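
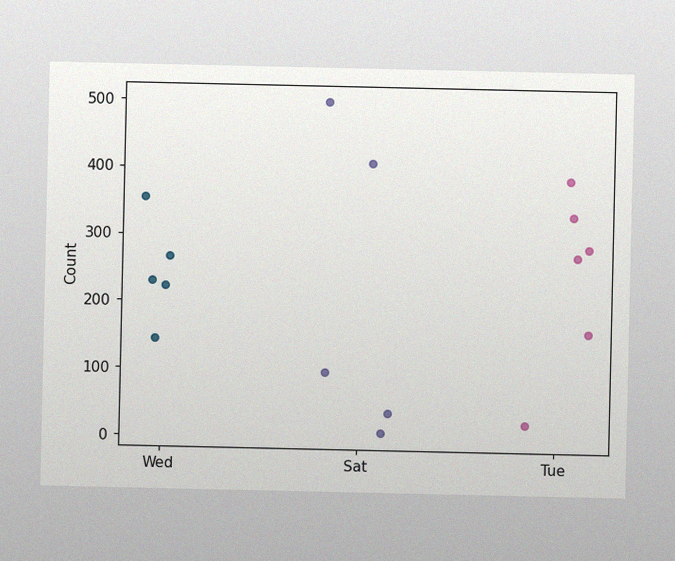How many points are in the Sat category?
5

The image has some photo noise and uneven lighting. Counting the markers in the Sat column gives 5.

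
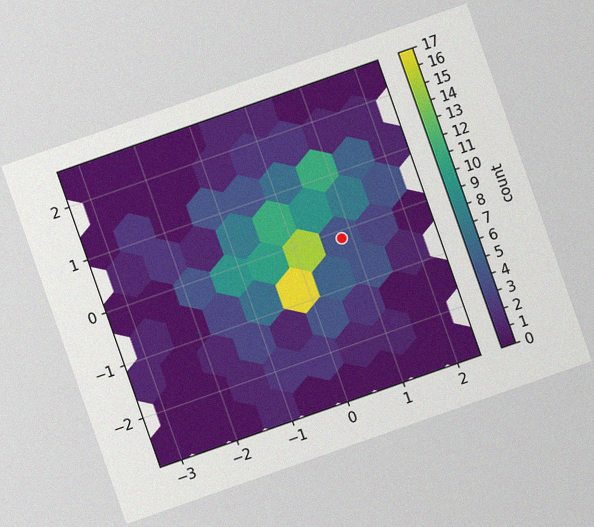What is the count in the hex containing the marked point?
4

The chart is tilted about 19° counter-clockwise, with some photo noise. The marked hex reads 4 on the colorbar.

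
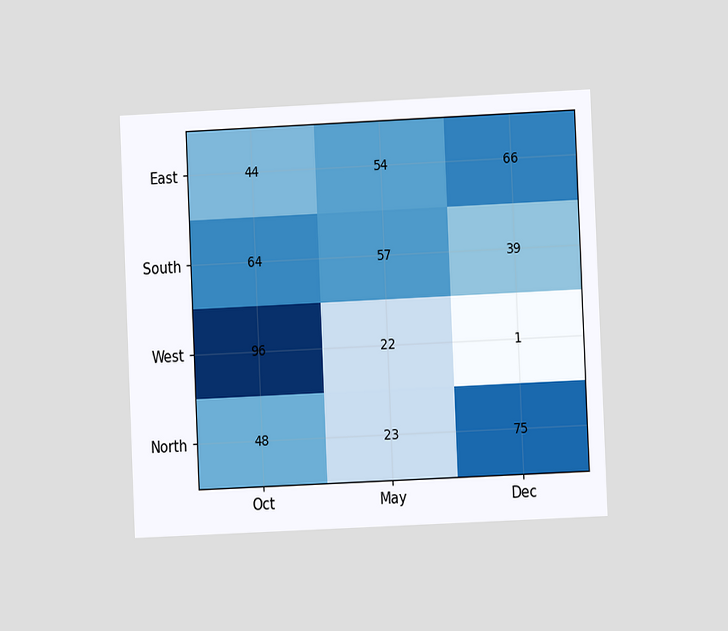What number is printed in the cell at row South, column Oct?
The chart is tilted about 3° counter-clockwise and viewed at a slight angle. The (South, Oct) cell reads 64.

64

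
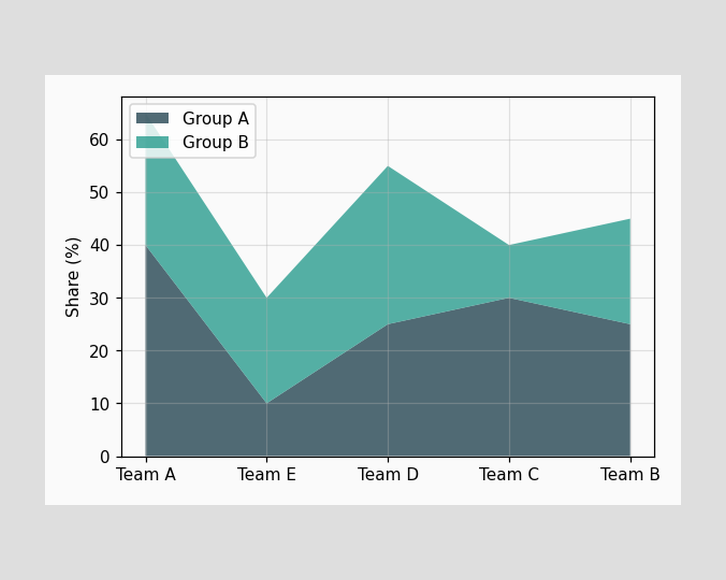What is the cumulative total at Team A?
The stacked total at Team A reaches 65%.

65%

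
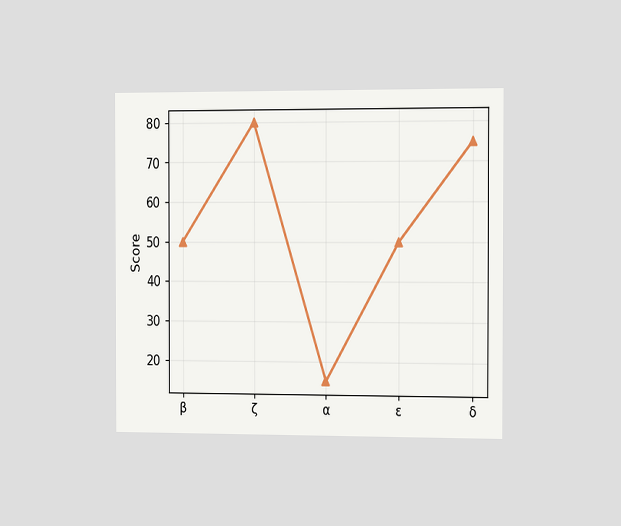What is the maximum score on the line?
80

The chart is viewed slightly from the right. The highest point is at ζ, and reading across to the y-axis gives 80.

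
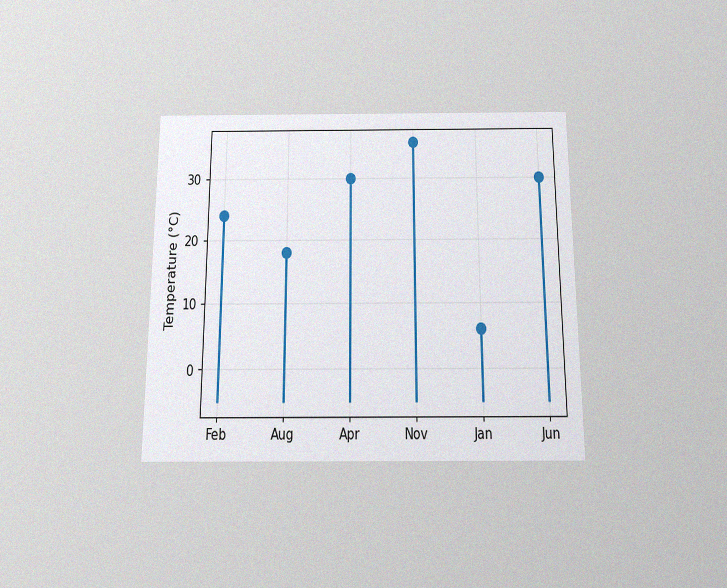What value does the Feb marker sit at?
The chart is viewed slightly from below, with some photo noise. The Feb marker sits at 24°C.

24°C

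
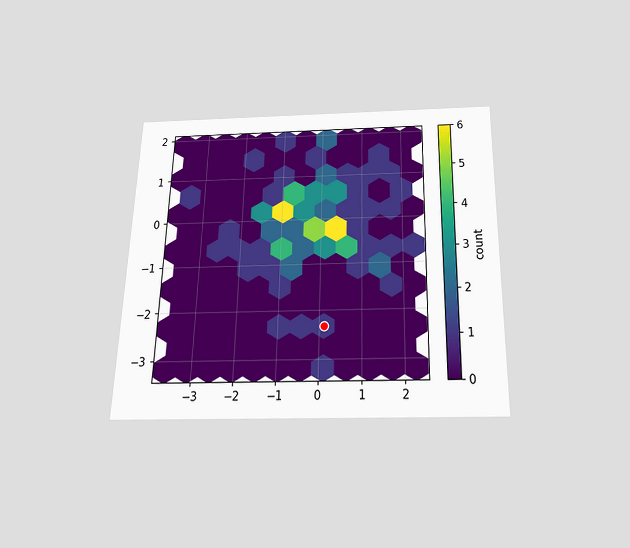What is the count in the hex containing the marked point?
The chart is viewed slightly from below. The marked hex reads 1 on the colorbar.

1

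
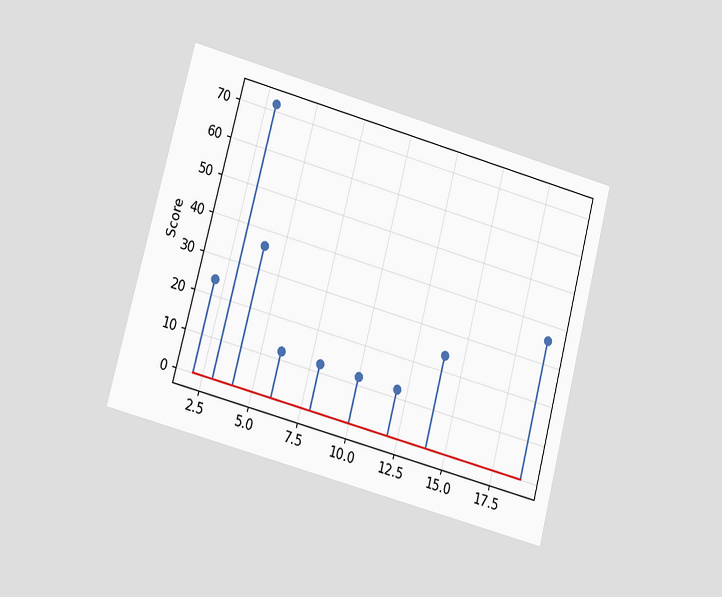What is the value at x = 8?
12

The chart is tilted about 15° clockwise and viewed at a slight angle. The stem at x=8 reaches 12.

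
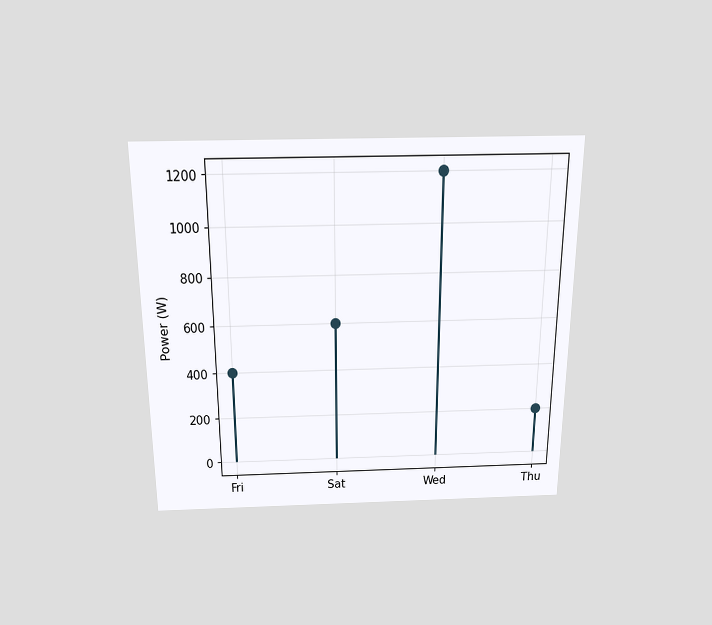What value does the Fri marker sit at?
400W

The chart is viewed slightly from above. The Fri marker sits at 400W.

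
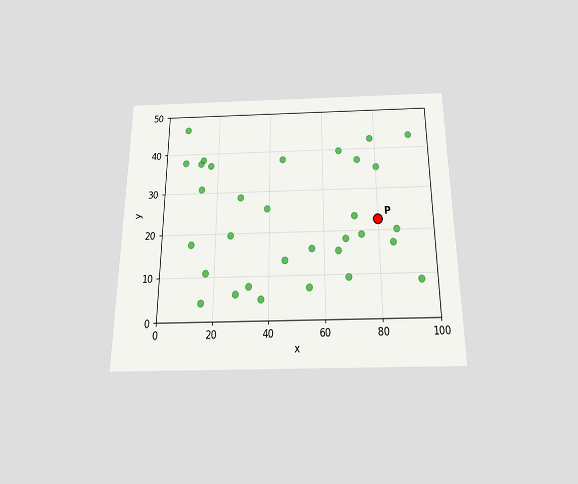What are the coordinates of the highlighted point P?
The chart is viewed slightly from below. Following the gridlines from P to each axis, P sits at (80, 22.5).

(80, 22.5)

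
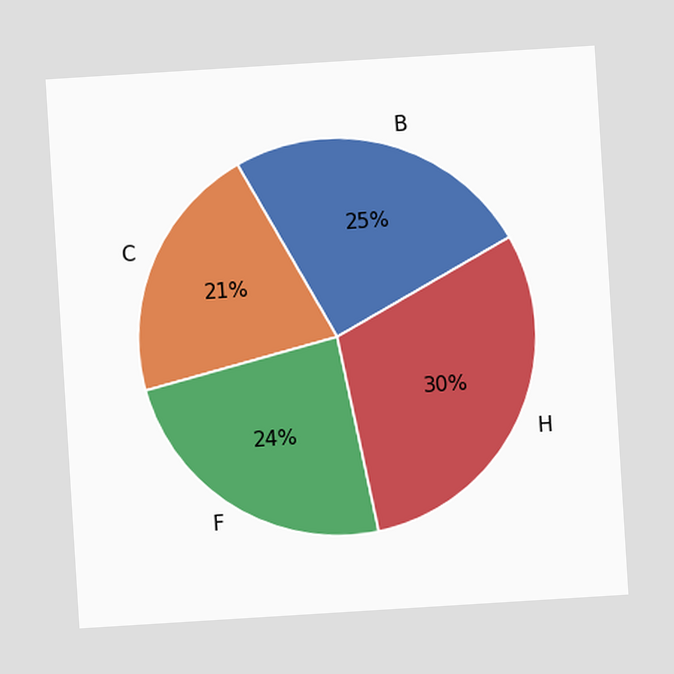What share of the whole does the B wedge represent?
The chart is tilted about 4° counter-clockwise. The B slice takes up 25% of the pie.

25%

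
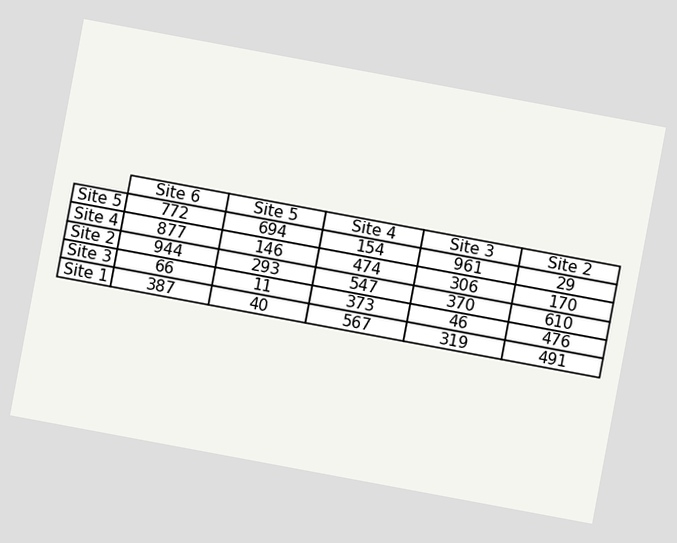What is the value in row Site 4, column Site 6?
877

The chart is tilted about 11° clockwise. The (Site 4, Site 6) cell reads 877.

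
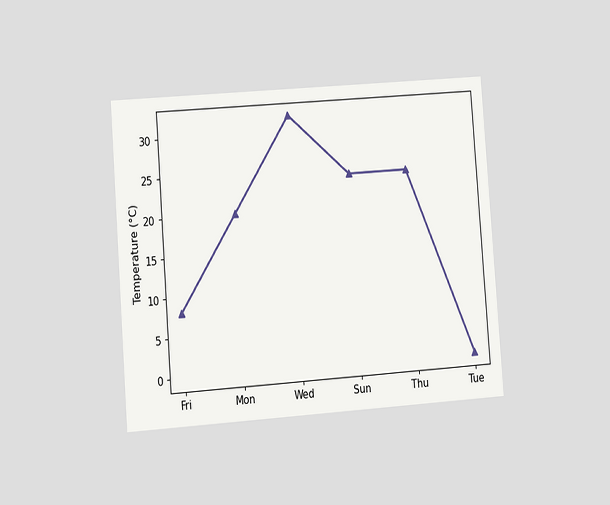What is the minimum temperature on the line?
The chart is tilted about 4° counter-clockwise and viewed at a slight angle. The lowest point is at Tue, and reading across to the y-axis gives 0°C.

0°C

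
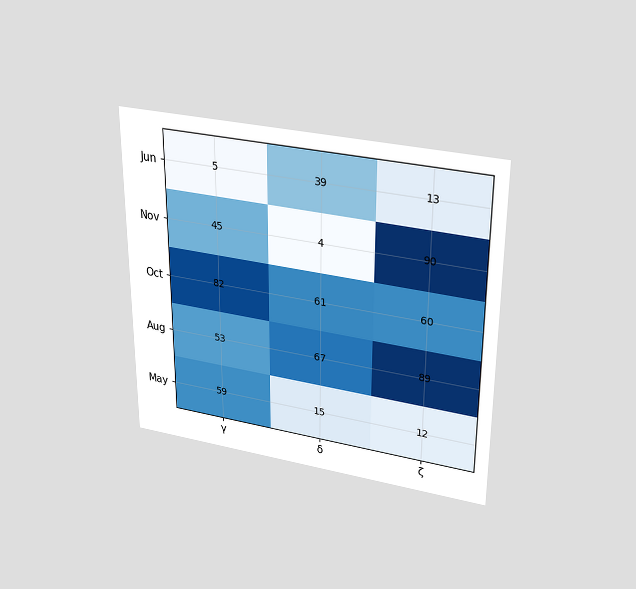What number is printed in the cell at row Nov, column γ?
The chart is viewed slightly from above. The (Nov, γ) cell reads 45.

45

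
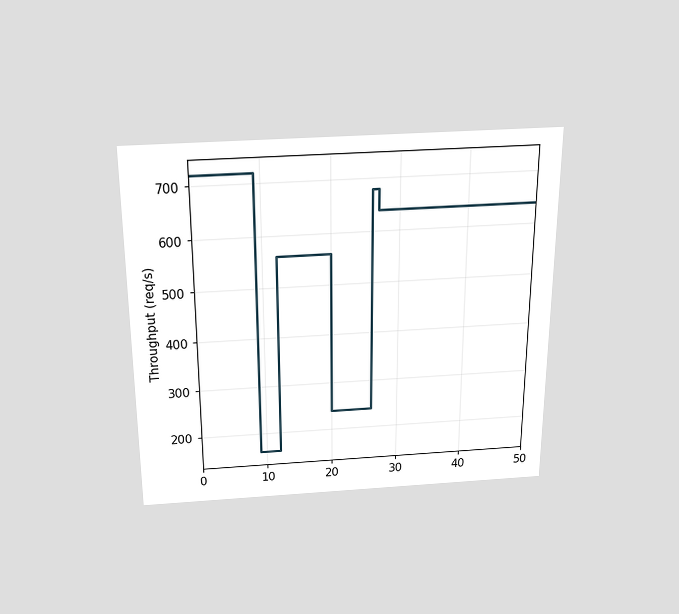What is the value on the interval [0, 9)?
The chart is viewed slightly from above. On [0, 9) the step sits at 720req/s.

720req/s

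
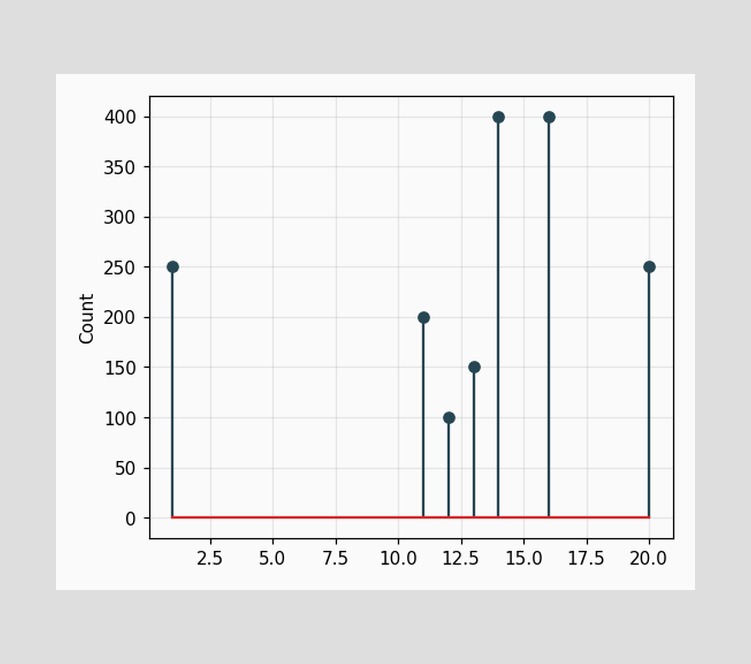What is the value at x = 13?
The stem at x=13 reaches 150.

150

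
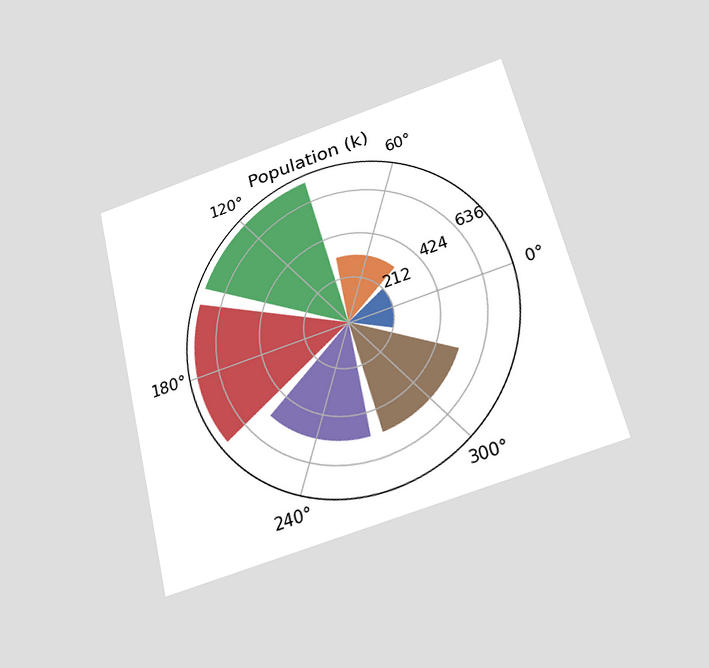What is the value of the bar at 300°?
The chart is tilted about 14° counter-clockwise and viewed slightly from below. The bar at 300° reaches 530k on the radial axis.

530k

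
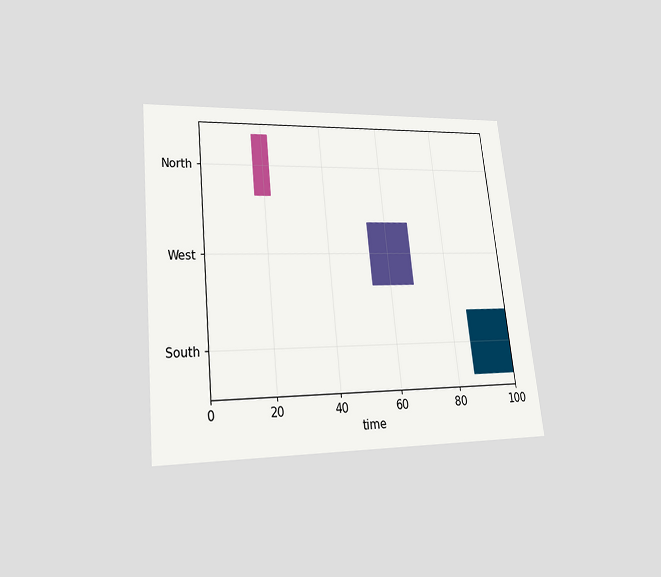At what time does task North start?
17

The chart is tilted about 6° counter-clockwise and viewed at a slight angle. The North bar begins at t=17.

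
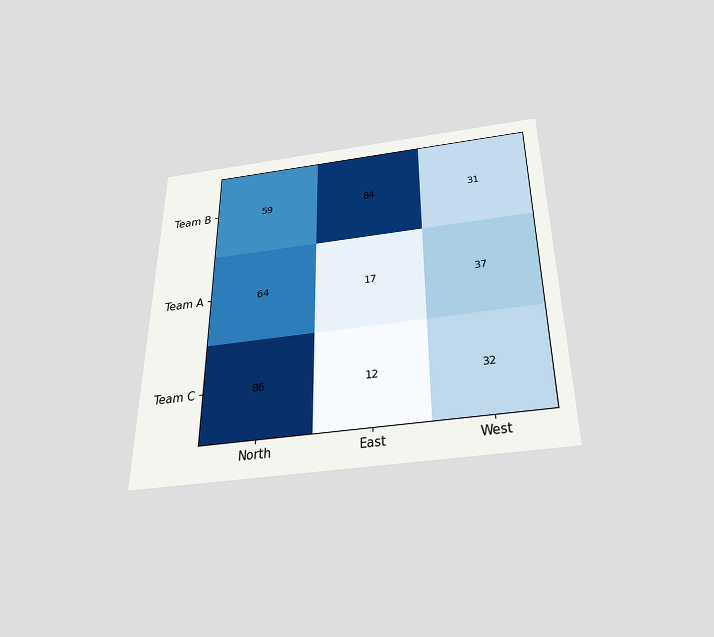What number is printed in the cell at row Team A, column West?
37

The chart is viewed slightly from below. The (Team A, West) cell reads 37.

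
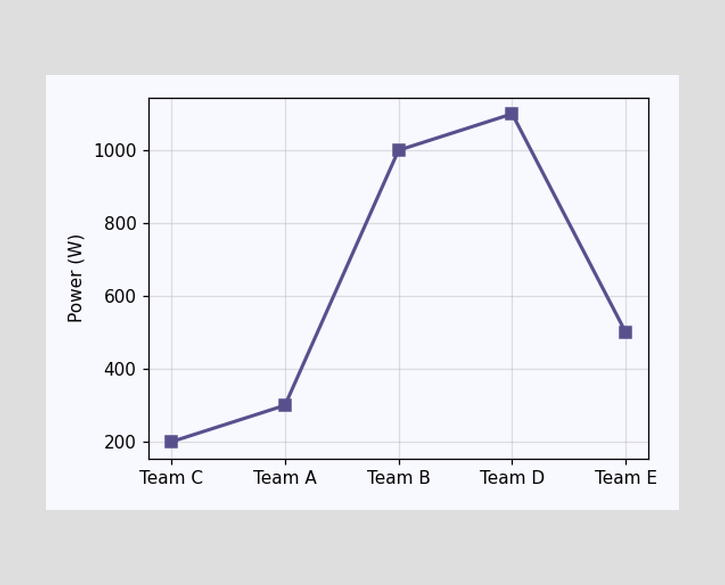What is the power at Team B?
1000W

At Team B, the line is at 1000W.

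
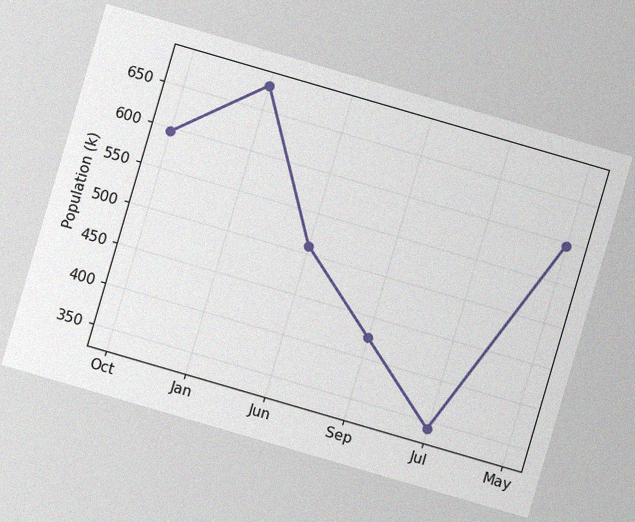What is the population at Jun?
The chart is tilted about 16° clockwise, with some photo noise. At Jun, the line is at 510k.

510k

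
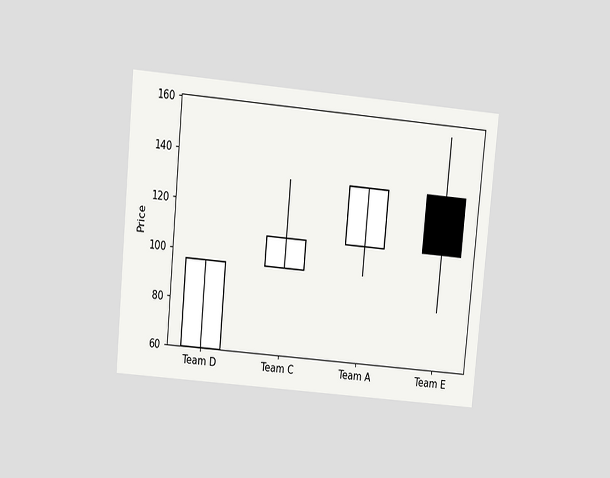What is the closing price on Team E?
The chart is tilted about 5° clockwise and viewed slightly from above. The Team E candle closes at 108.

108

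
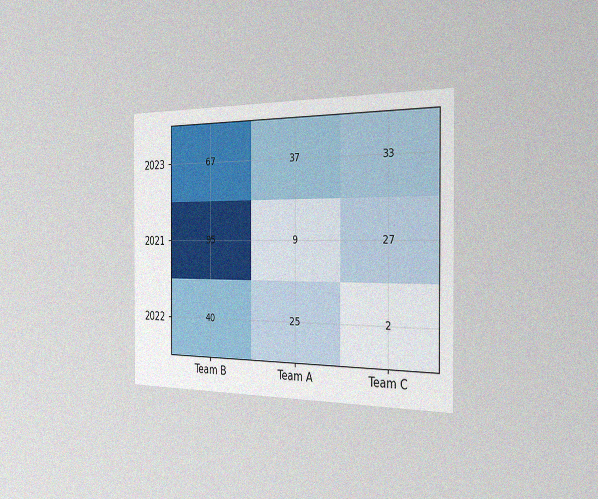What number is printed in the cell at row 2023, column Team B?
67

The chart is viewed slightly from the right, with some photo noise. The (2023, Team B) cell reads 67.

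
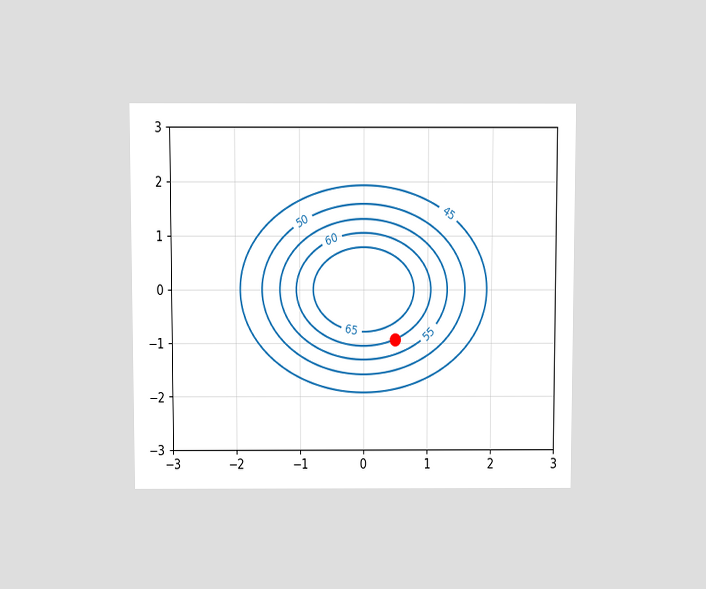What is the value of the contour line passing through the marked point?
The chart is viewed slightly from above. The marked point sits on the contour labelled 60.

60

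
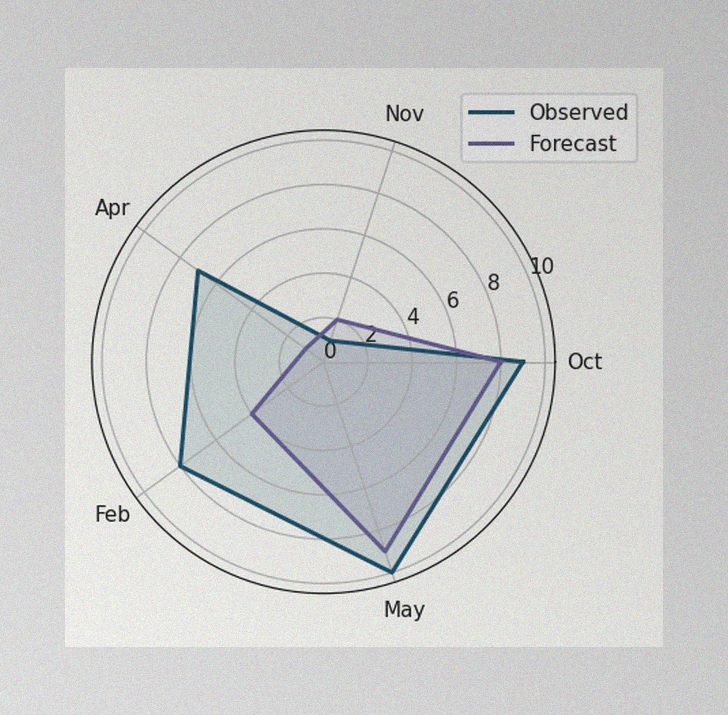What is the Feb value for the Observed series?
The image has some photo noise and uneven lighting. On the Feb axis, Observed reaches 8.

8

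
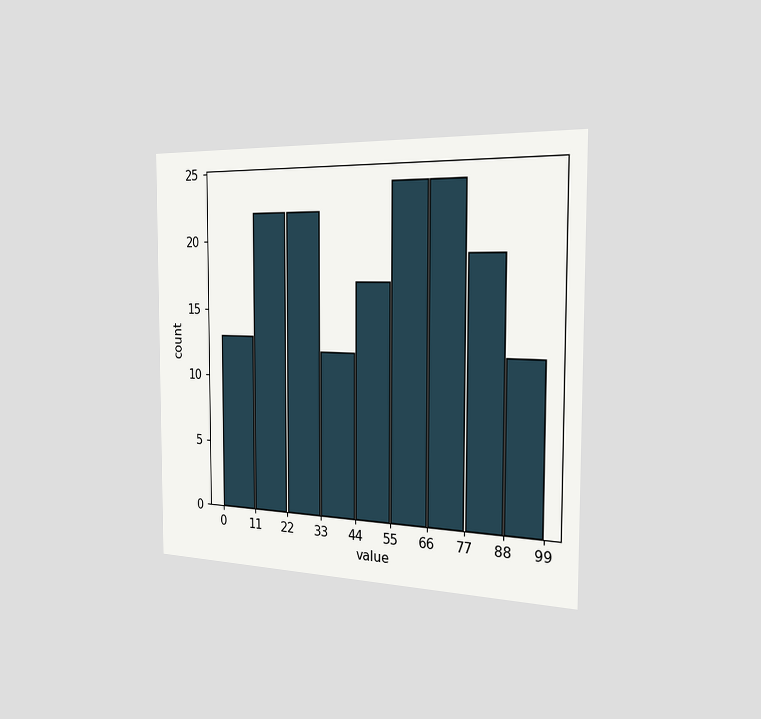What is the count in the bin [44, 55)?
The chart is viewed slightly from the right. The [44, 55) bin has height 17.

17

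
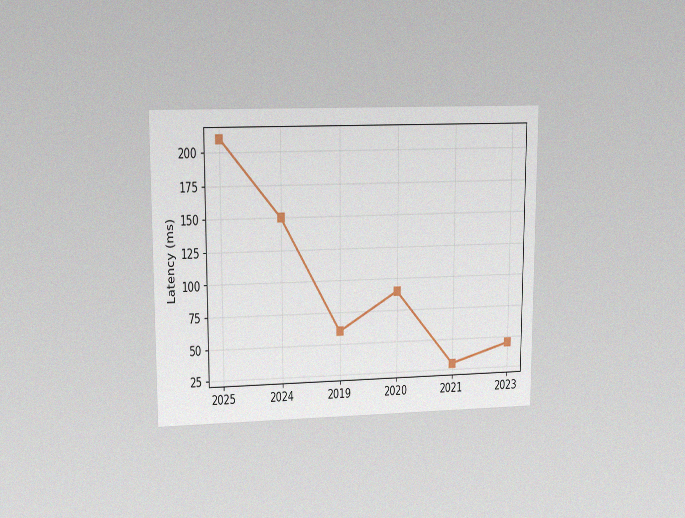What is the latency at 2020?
90ms

The chart is viewed at a slight angle, with some photo noise. At 2020, the line is at 90ms.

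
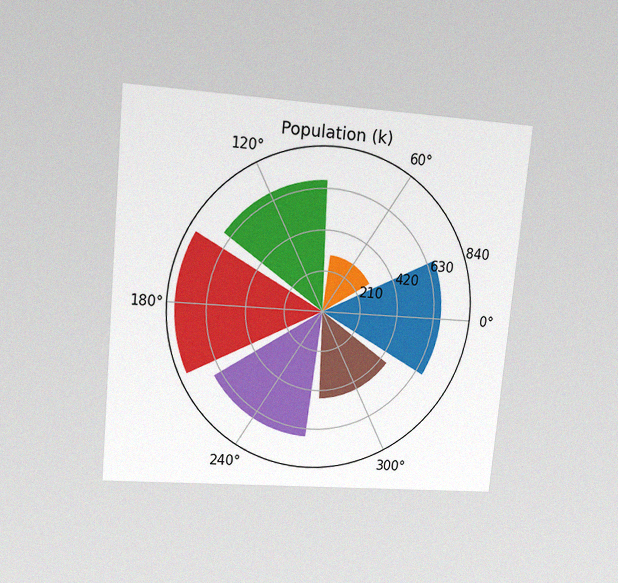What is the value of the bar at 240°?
The chart is tilted about 5° clockwise and viewed at a slight angle, with some photo noise. The bar at 240° reaches 672k on the radial axis.

672k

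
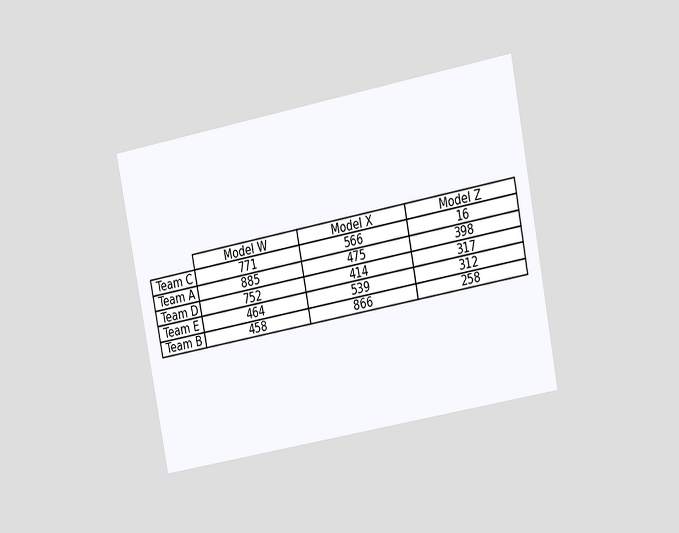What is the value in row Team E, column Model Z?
312

The chart is tilted about 11° counter-clockwise and viewed at a slight angle. The (Team E, Model Z) cell reads 312.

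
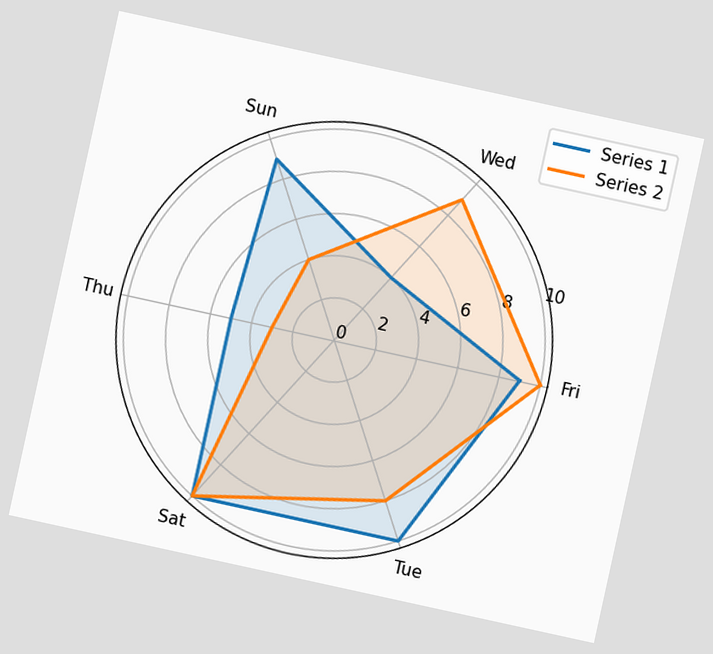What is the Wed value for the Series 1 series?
The chart is tilted about 12° clockwise. On the Wed axis, Series 1 reaches 4.

4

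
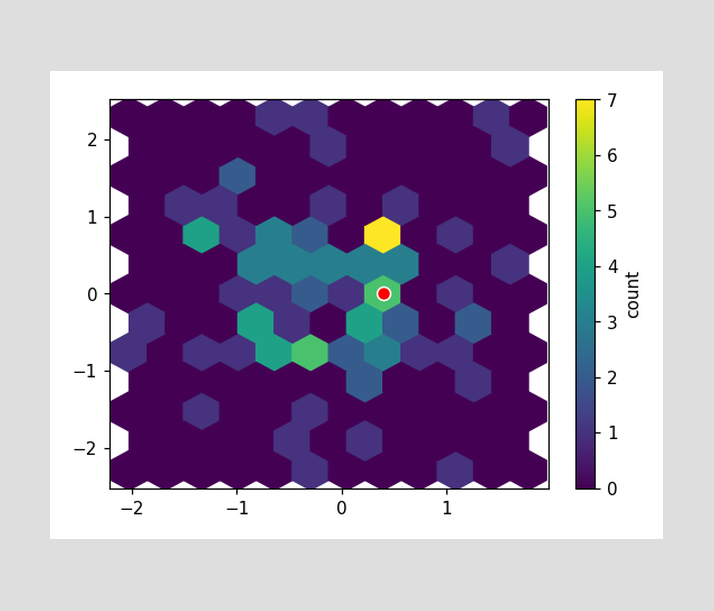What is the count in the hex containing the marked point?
5

The marked hex reads 5 on the colorbar.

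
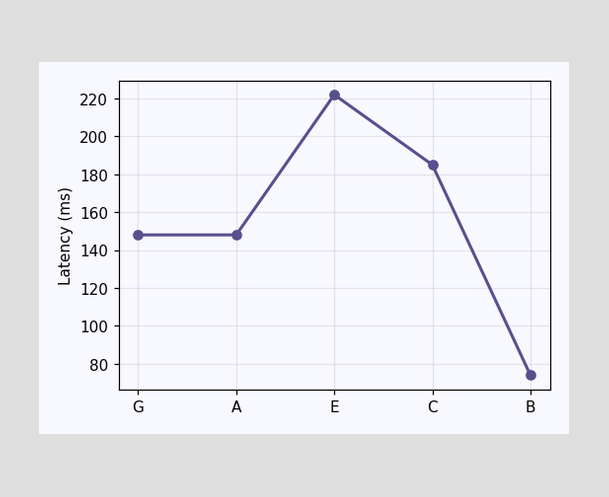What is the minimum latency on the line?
The lowest point is at B, and reading across to the y-axis gives 74ms.

74ms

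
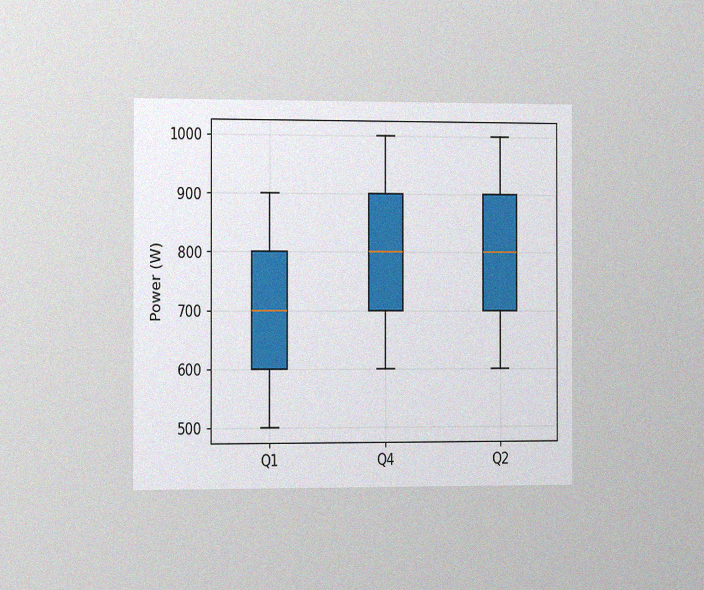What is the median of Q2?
800W

The chart is viewed slightly from the left, with some photo noise. The median line in the Q2 box sits at 800W.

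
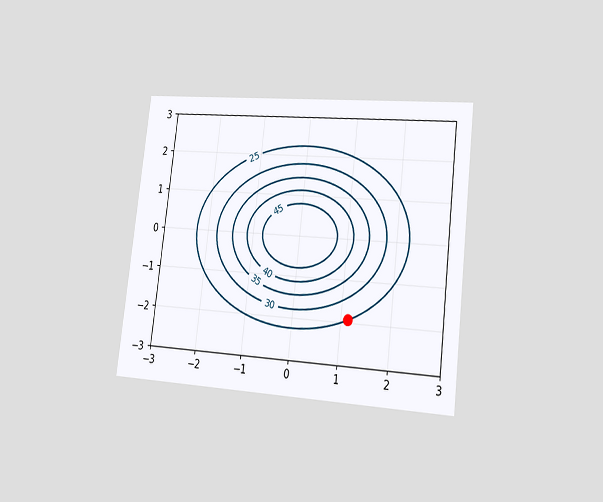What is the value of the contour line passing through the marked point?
The chart is tilted about 7° clockwise and viewed slightly from the right. The marked point sits on the contour labelled 25.

25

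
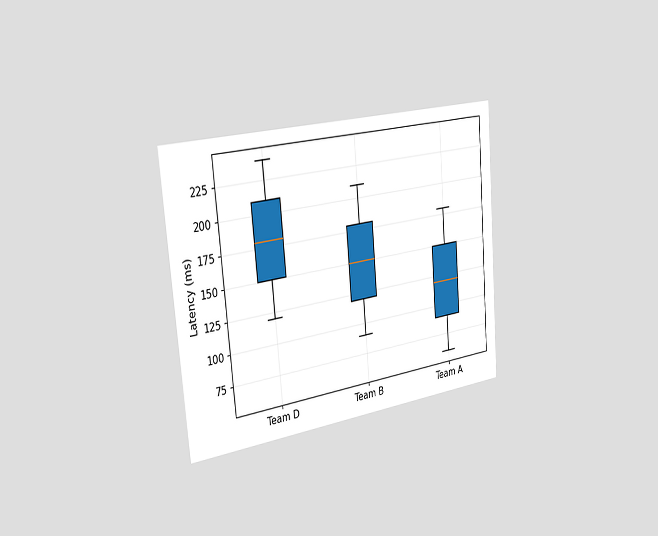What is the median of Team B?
The chart is tilted about 5° counter-clockwise and viewed slightly from the left. The median line in the Team B box sits at 150ms.

150ms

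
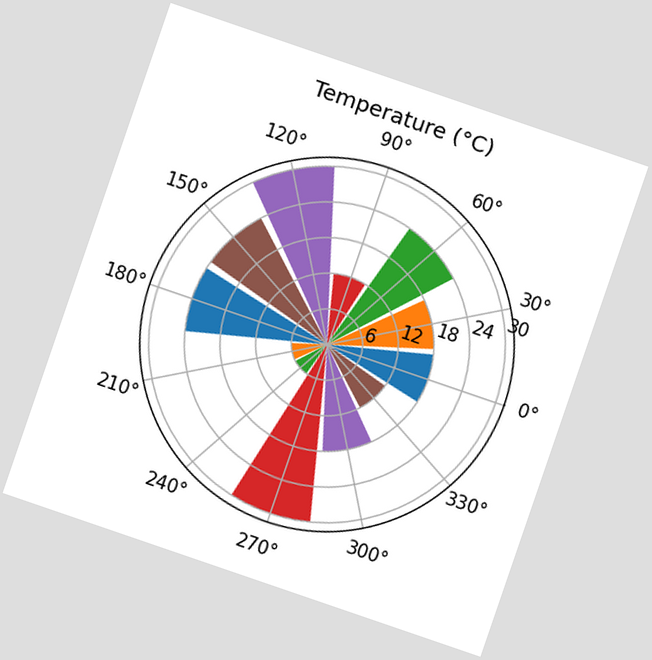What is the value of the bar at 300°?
18°C

The chart is tilted about 19° clockwise. The bar at 300° reaches 18°C on the radial axis.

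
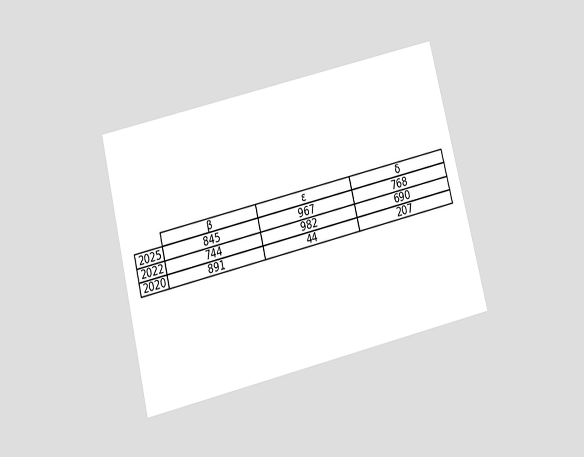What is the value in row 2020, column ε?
44

The chart is tilted about 13° counter-clockwise and viewed slightly from below. The (2020, ε) cell reads 44.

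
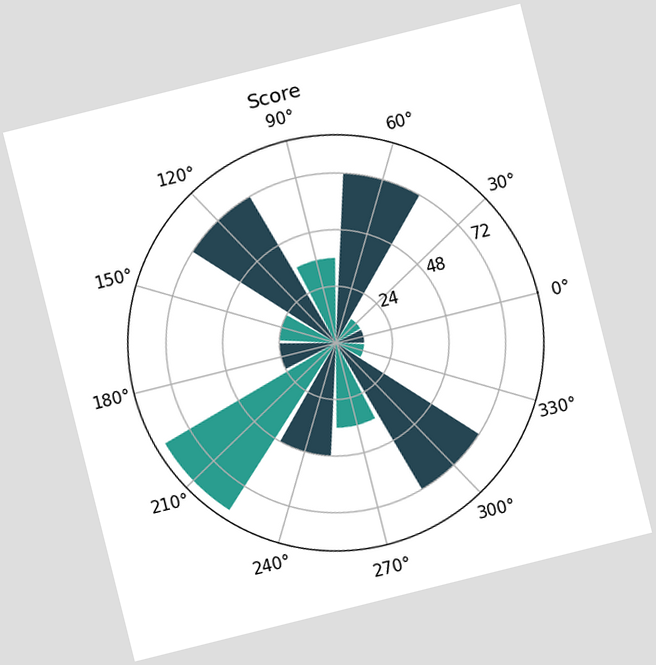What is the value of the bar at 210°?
84

The chart is tilted about 14° counter-clockwise. The bar at 210° reaches 84 on the radial axis.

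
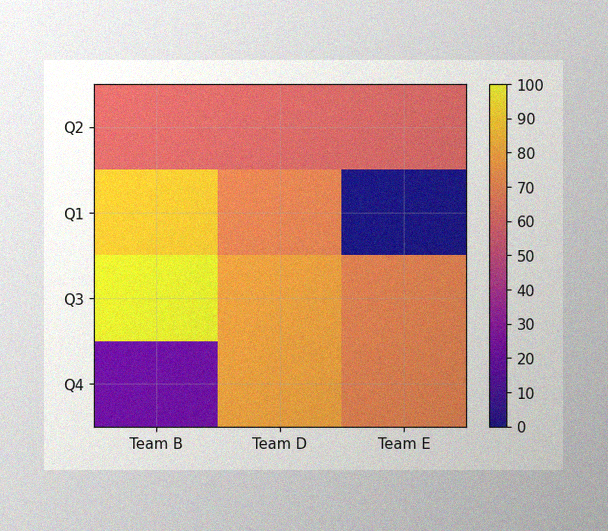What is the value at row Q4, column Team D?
80

The image has some photo noise and uneven lighting. Matching cell (Q4, Team D) against the colorbar gives 80.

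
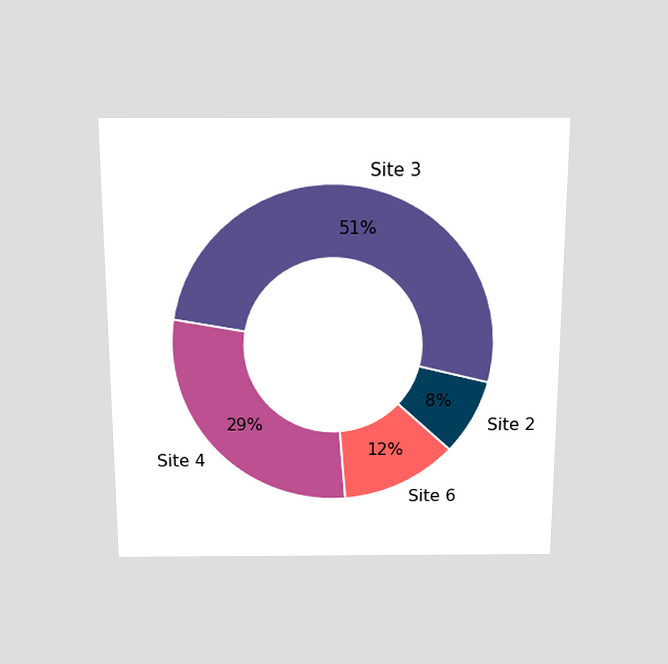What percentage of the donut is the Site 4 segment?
The chart is viewed slightly from above. The Site 4 segment takes up 29% of the ring.

29%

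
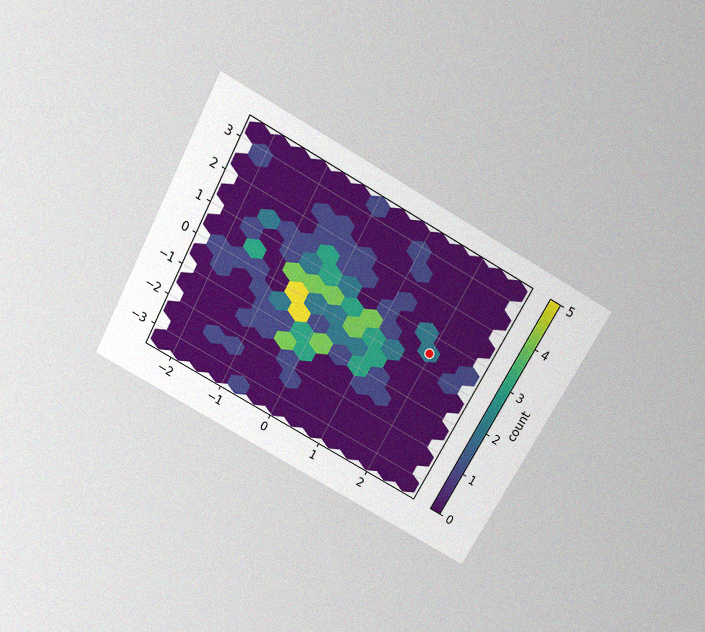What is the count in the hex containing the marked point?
The chart is tilted about 28° clockwise and viewed slightly from above, with some photo noise. The marked hex reads 2 on the colorbar.

2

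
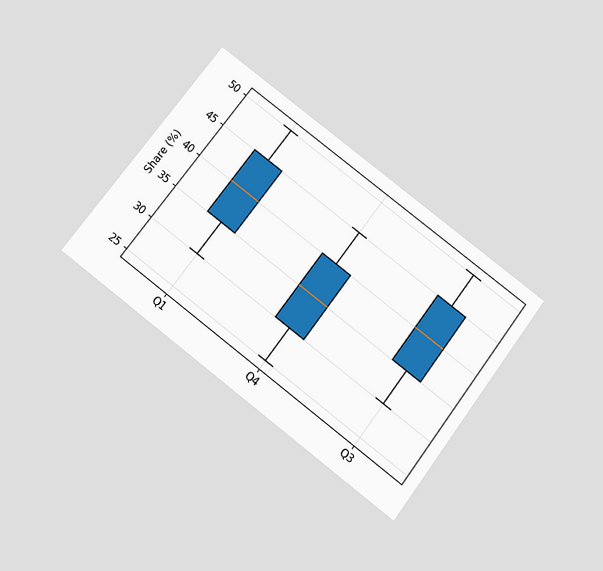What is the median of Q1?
The chart is tilted about 37° clockwise and viewed slightly from below. The median line in the Q1 box sits at 40%.

40%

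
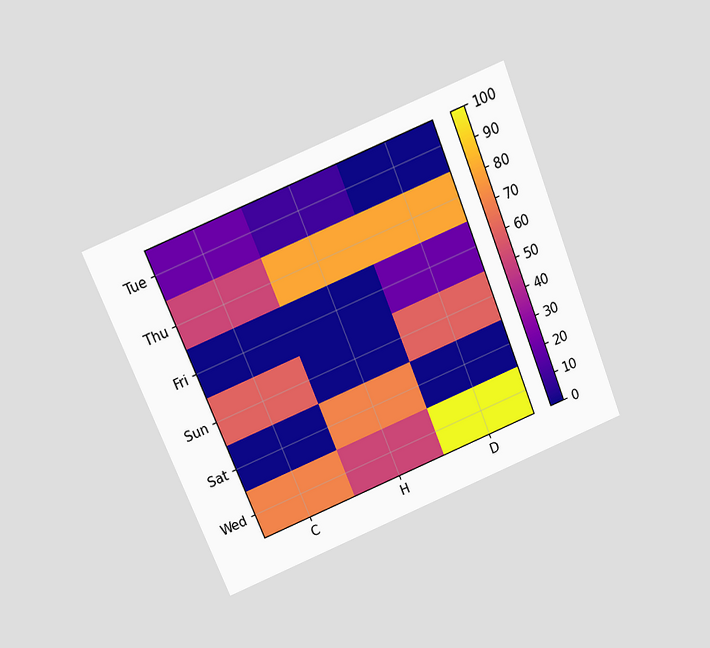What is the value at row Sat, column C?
0

The chart is tilted about 22° counter-clockwise and viewed slightly from above. Matching cell (Sat, C) against the colorbar gives 0.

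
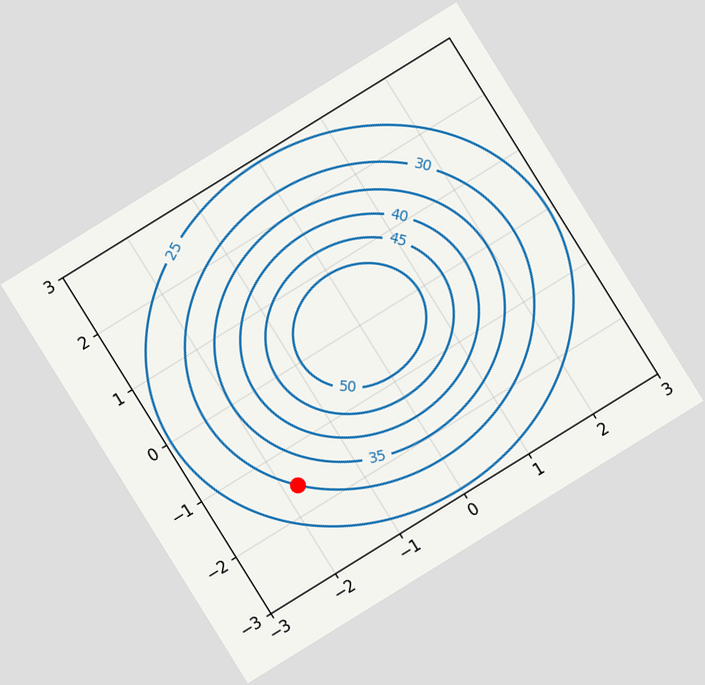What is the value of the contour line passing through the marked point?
The chart is tilted about 32° counter-clockwise. The marked point sits on the contour labelled 30.

30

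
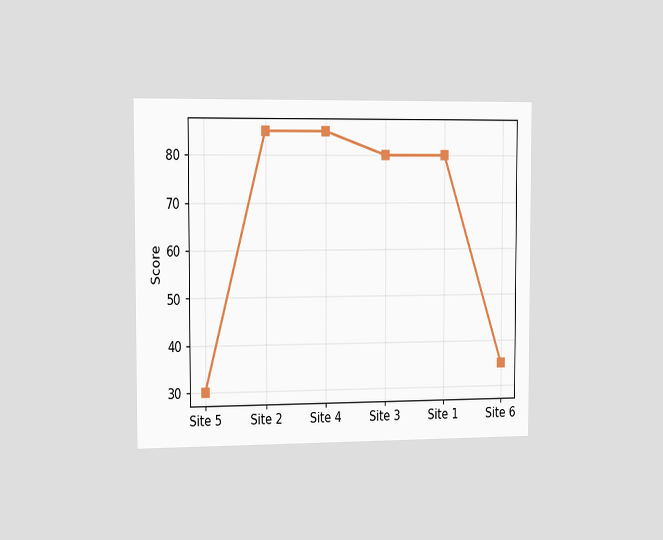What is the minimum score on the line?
The chart is viewed slightly from the left. The lowest point is at Site 5, and reading across to the y-axis gives 30.

30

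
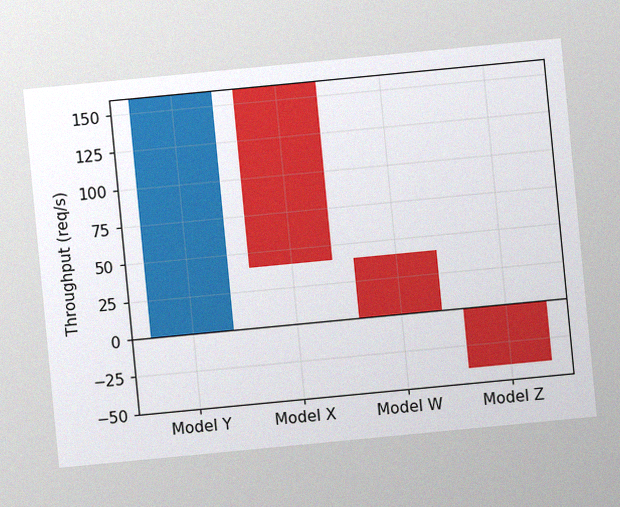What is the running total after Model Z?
-40req/s

The chart is tilted about 5° counter-clockwise, with some photo noise. After Model Z the running total reaches -40req/s.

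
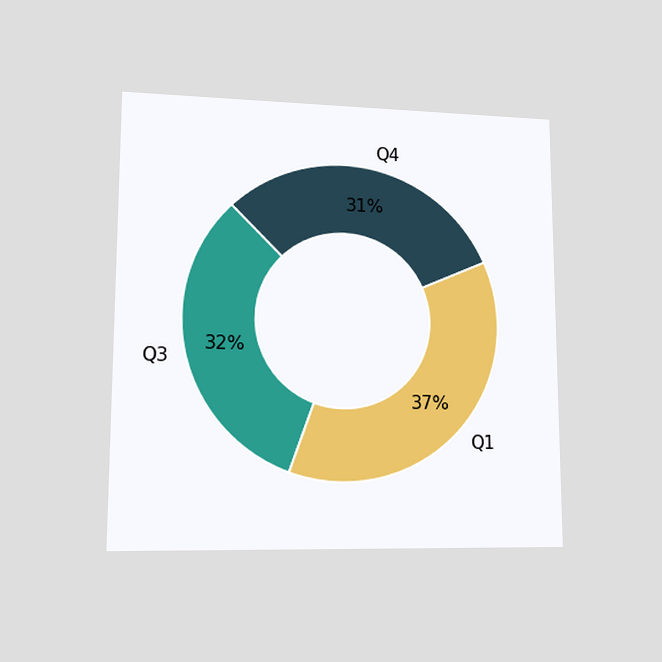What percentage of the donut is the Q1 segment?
37%

The chart is viewed at a slight angle. The Q1 segment takes up 37% of the ring.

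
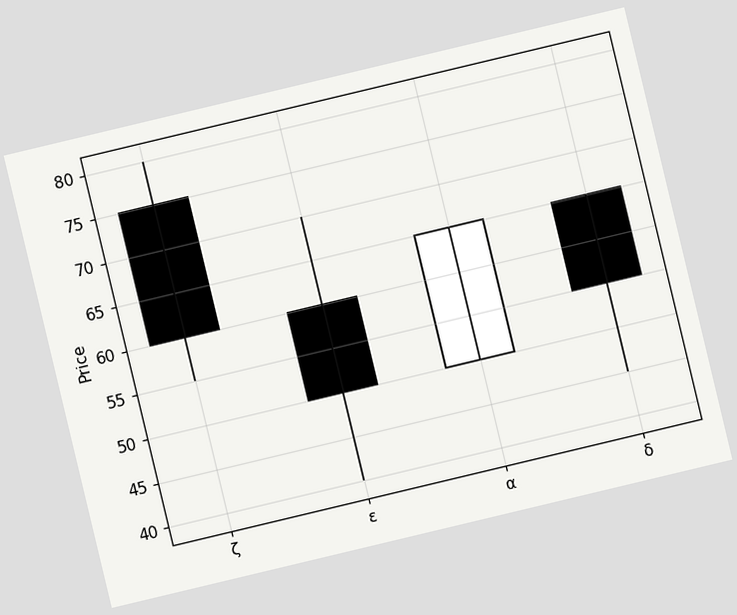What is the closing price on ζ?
60

The chart is tilted about 13° counter-clockwise. The ζ candle closes at 60.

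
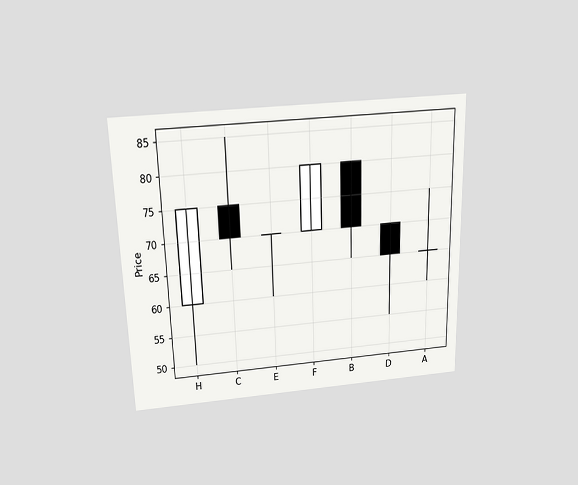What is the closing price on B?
70

The chart is viewed slightly from above. The B candle closes at 70.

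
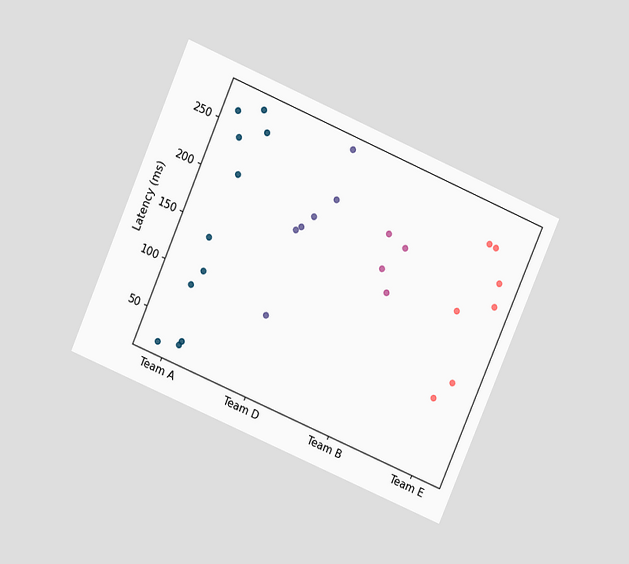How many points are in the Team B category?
4

The chart is tilted about 23° clockwise and viewed at a slight angle. Counting the markers in the Team B column gives 4.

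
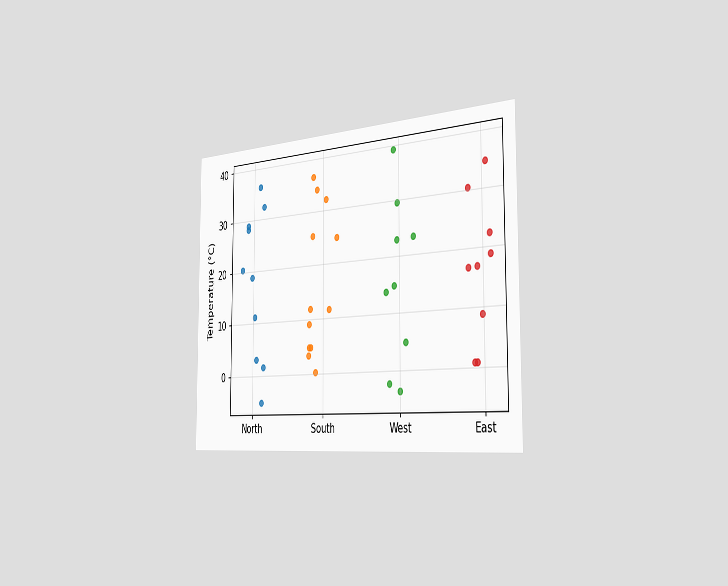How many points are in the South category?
The chart is viewed slightly from the right. Counting the markers in the South column gives 12.

12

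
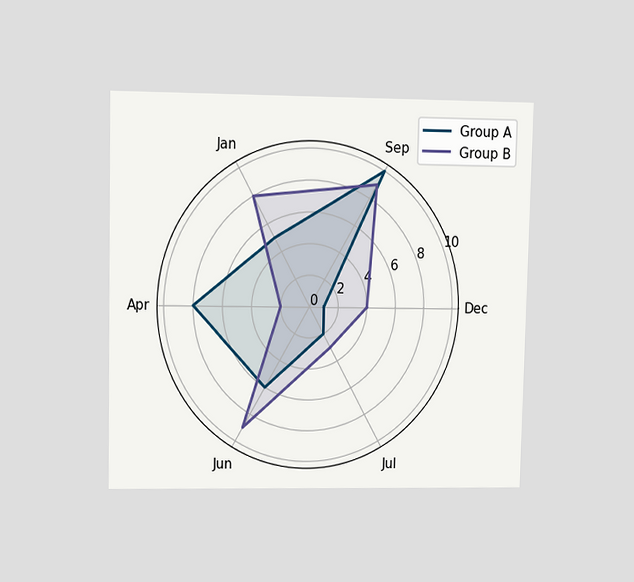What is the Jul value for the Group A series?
2

The chart is viewed at a slight angle. On the Jul axis, Group A reaches 2.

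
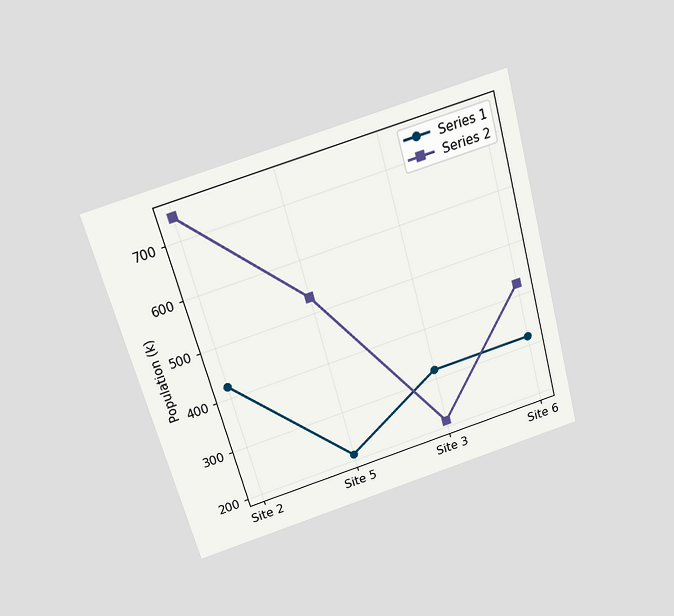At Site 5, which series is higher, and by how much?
Series 2, by 318k

The chart is tilted about 16° counter-clockwise and viewed slightly from above. At Site 5, Series 2 sits above the other line by 318k.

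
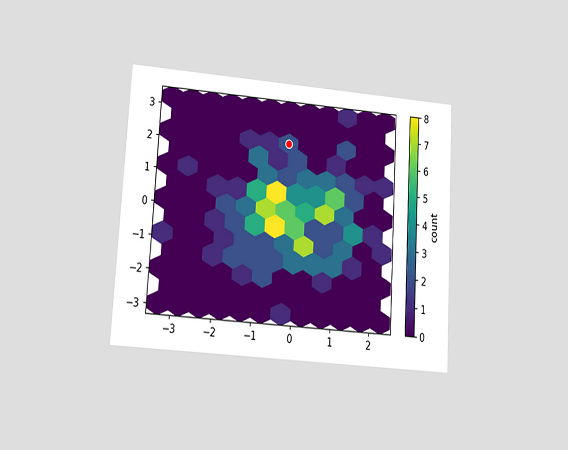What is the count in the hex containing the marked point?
2

The chart is tilted about 3° clockwise and viewed at a slight angle. The marked hex reads 2 on the colorbar.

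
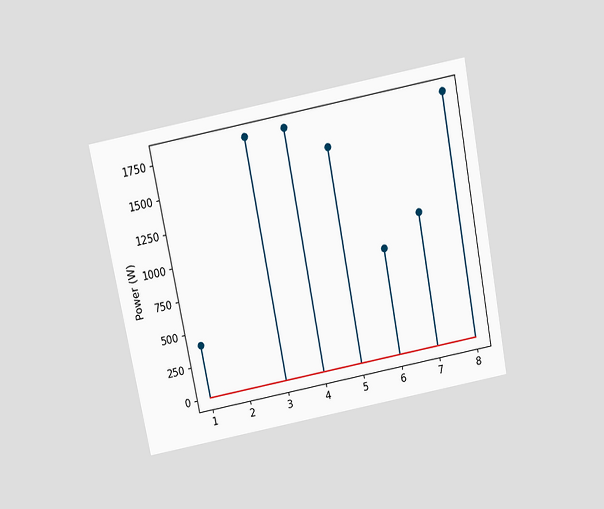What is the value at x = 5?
1600W

The chart is tilted about 11° counter-clockwise and viewed slightly from above. The stem at x=5 reaches 1600W.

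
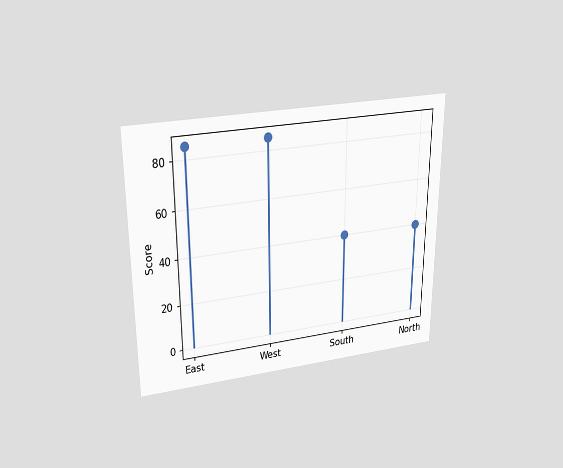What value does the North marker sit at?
The chart is viewed slightly from above. The North marker sits at 40.

40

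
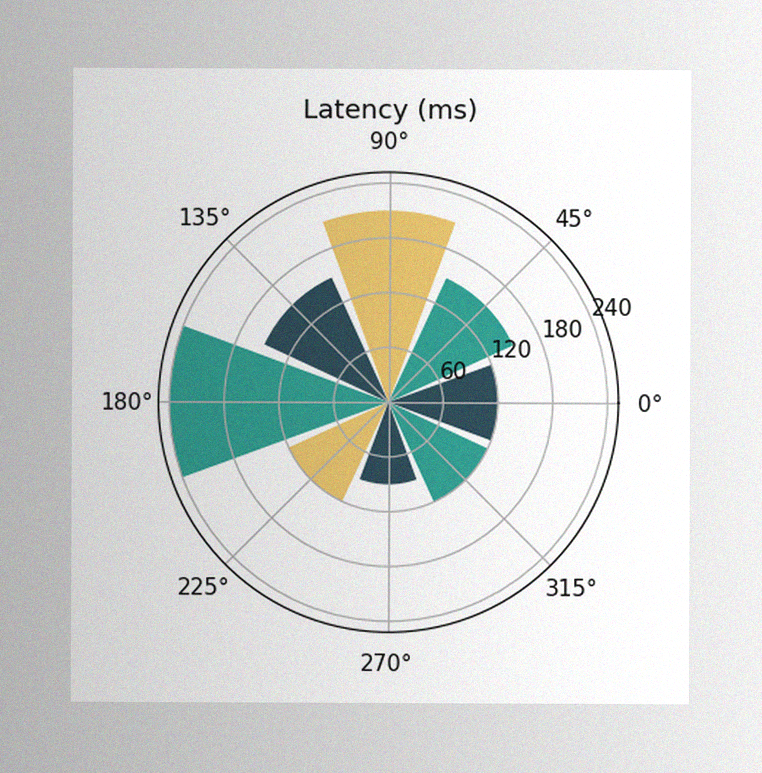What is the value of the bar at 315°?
The image has some photo noise and uneven lighting. The bar at 315° reaches 120ms on the radial axis.

120ms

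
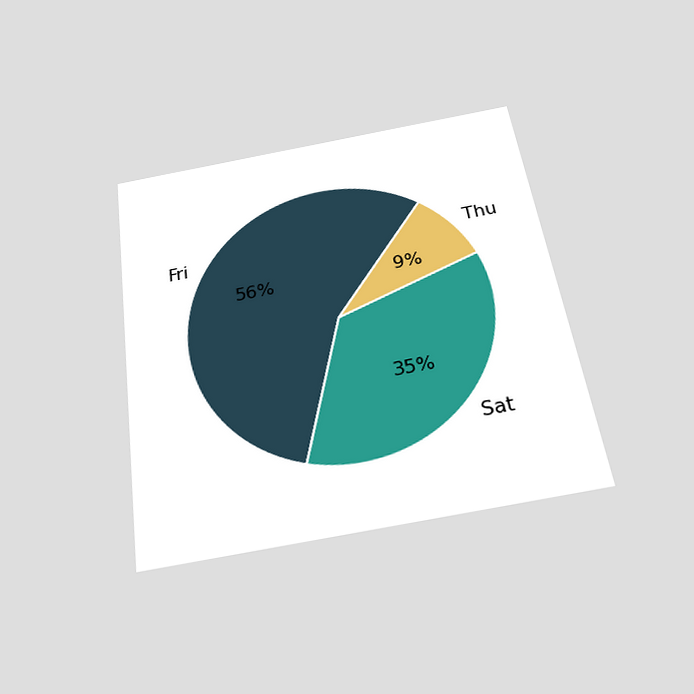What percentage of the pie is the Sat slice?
35%

The chart is tilted about 8° counter-clockwise and viewed slightly from below. The Sat slice takes up 35% of the pie.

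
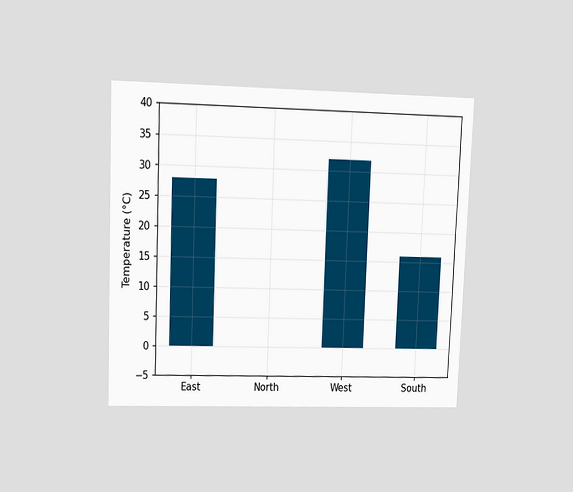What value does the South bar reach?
16°C

The chart is tilted about 2° clockwise and viewed at a slight angle. Reading along the chart's y-axis, the South bar reaches 16°C.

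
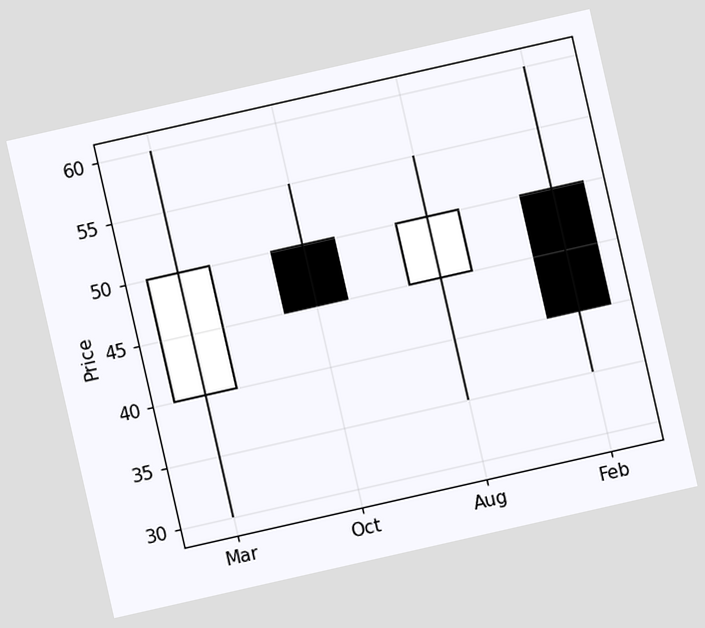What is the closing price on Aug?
The chart is tilted about 13° counter-clockwise. The Aug candle closes at 50.

50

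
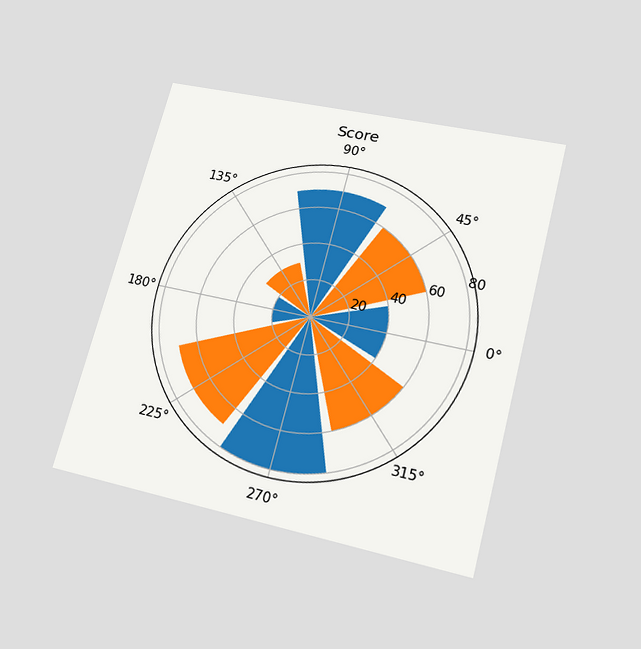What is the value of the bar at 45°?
The chart is tilted about 15° clockwise and viewed slightly from below. The bar at 45° reaches 60 on the radial axis.

60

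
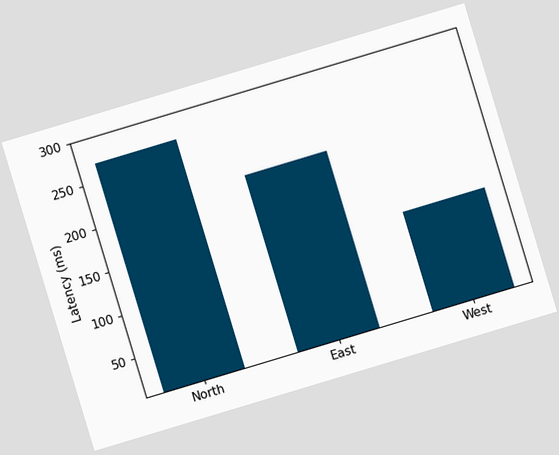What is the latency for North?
270ms

The chart is tilted about 17° counter-clockwise. Reading along the chart's y-axis, the North bar reaches 270ms.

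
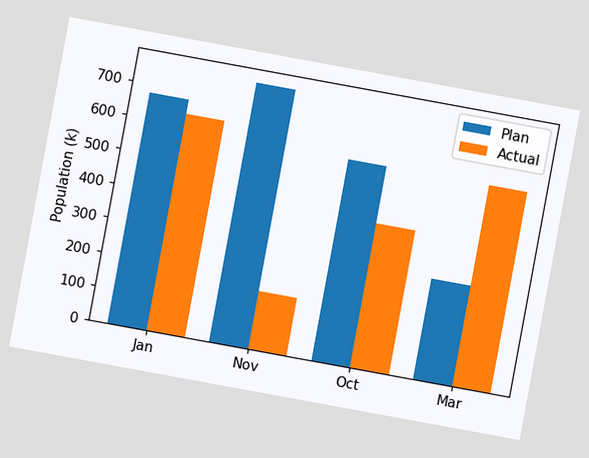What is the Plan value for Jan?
The chart is tilted about 10° clockwise. The Plan bar at Jan reaches 672k on the y-axis.

672k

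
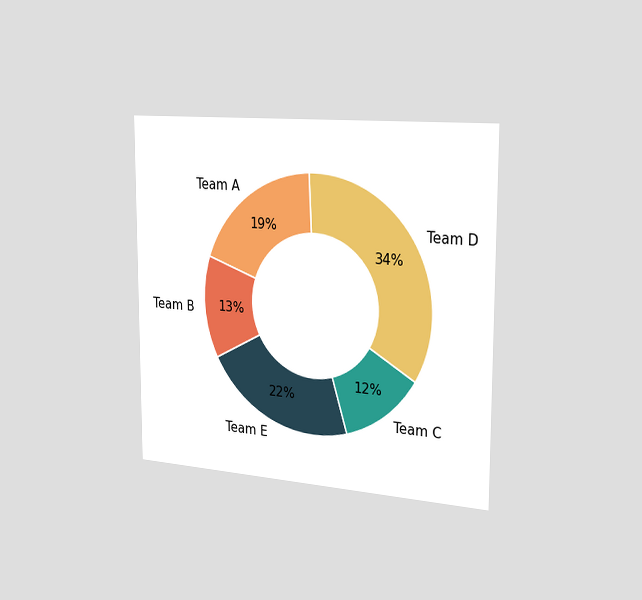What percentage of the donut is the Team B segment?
The chart is viewed slightly from the right. The Team B segment takes up 13% of the ring.

13%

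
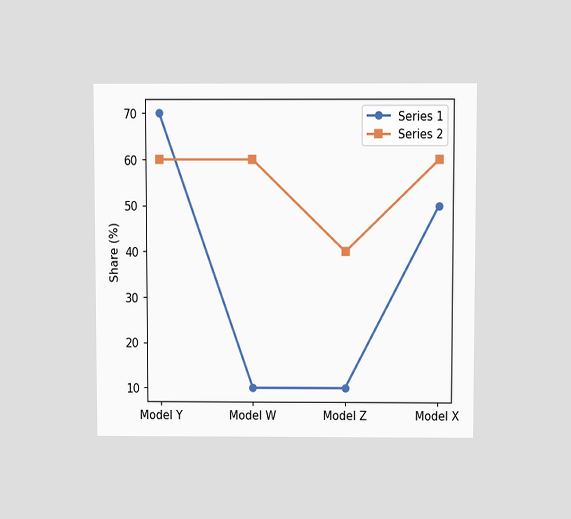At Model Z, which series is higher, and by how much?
Series 2, by 30%

The chart is viewed slightly from above. At Model Z, Series 2 sits above the other line by 30%.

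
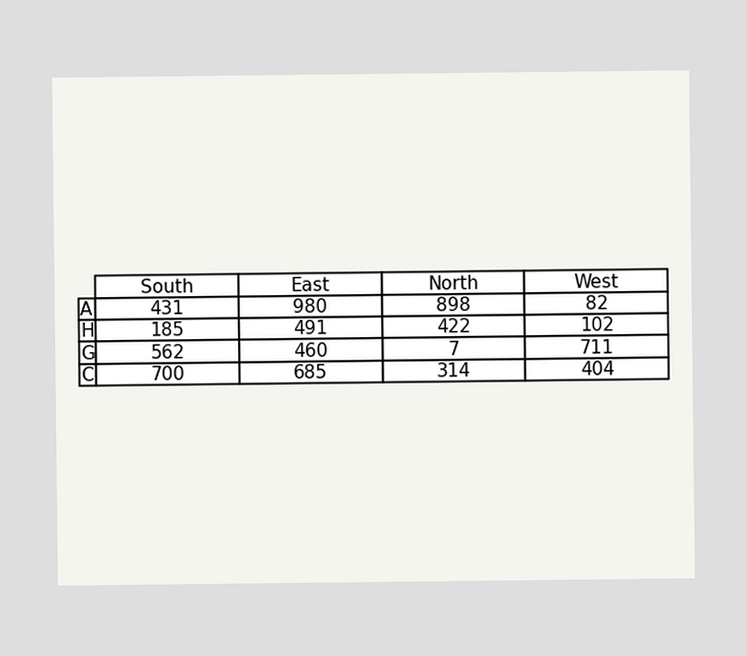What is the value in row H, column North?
422

The (H, North) cell reads 422.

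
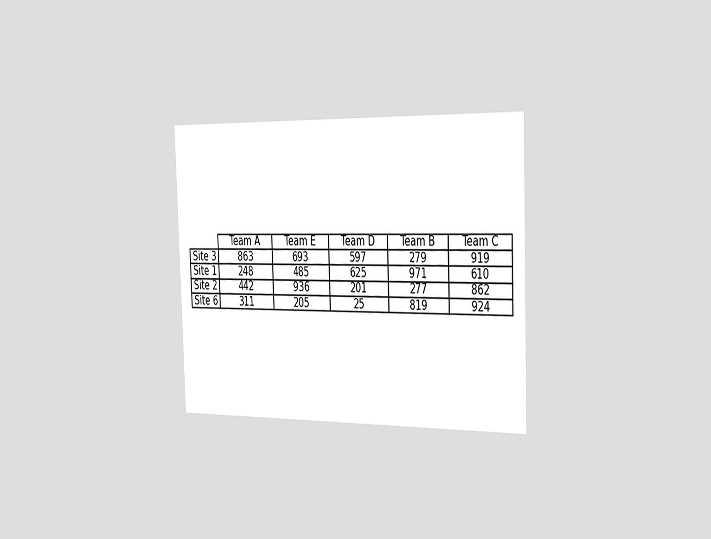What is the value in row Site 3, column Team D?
The chart is tilted about 2° counter-clockwise and viewed slightly from the right. The (Site 3, Team D) cell reads 597.

597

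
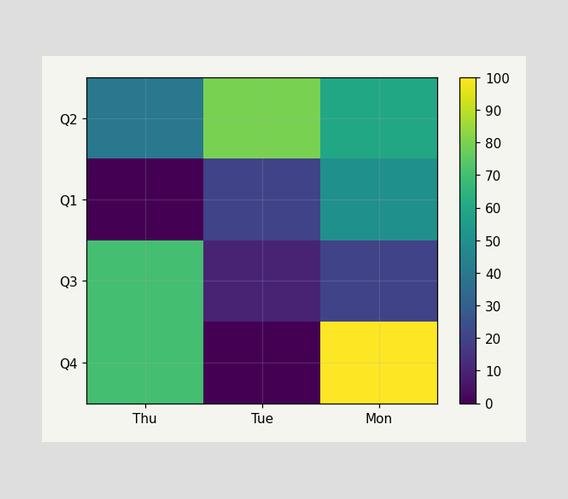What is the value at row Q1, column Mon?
50

Matching cell (Q1, Mon) against the colorbar gives 50.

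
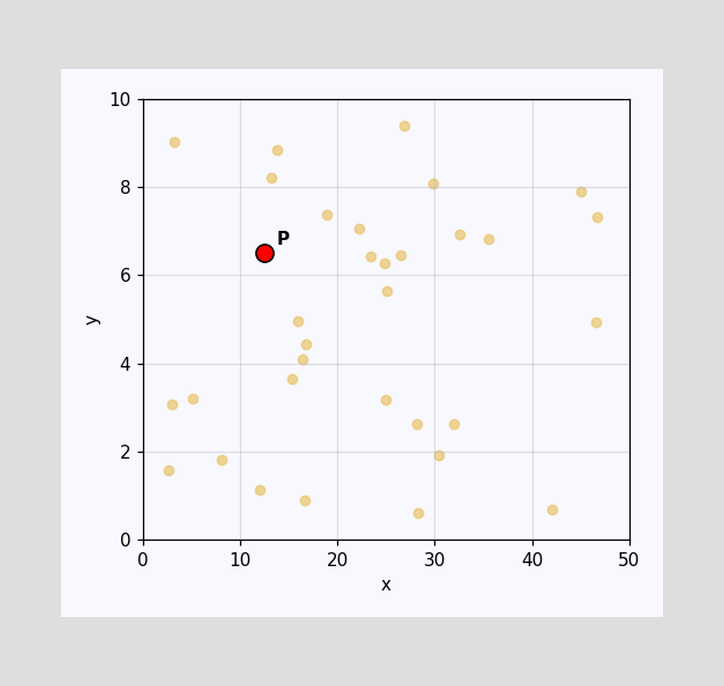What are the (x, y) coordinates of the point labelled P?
Following the gridlines from P to each axis, P sits at (12.5, 6.5).

(12.5, 6.5)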